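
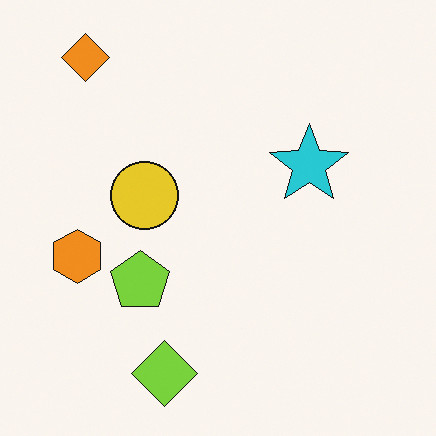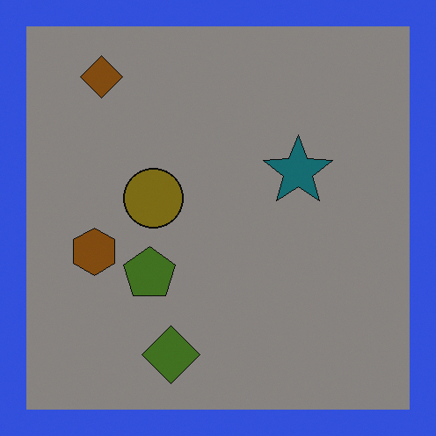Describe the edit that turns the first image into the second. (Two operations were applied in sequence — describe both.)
The transformation is: darkened a lot, then framed with a blue border.

Every pixel — background and shapes alike — is uniformly darkened. A solid blue frame runs around the edge of the second image, with the content slightly shrunk inside it.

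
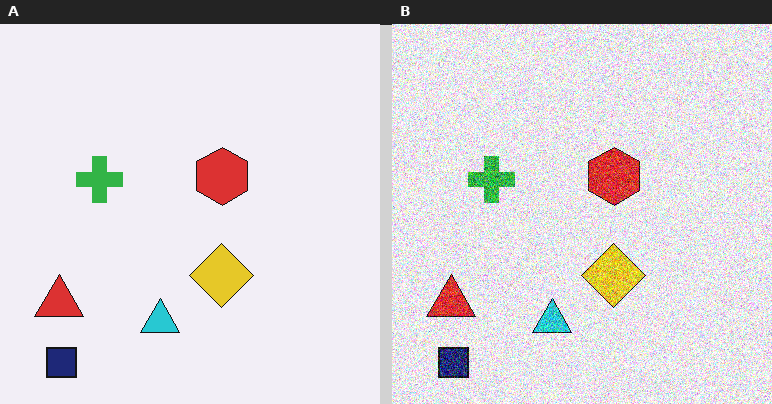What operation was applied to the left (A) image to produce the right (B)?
The right (B) image is the left (A) degraded with heavy additive noise.

Random speckle covers the whole image, including the flat background.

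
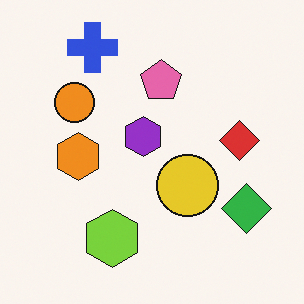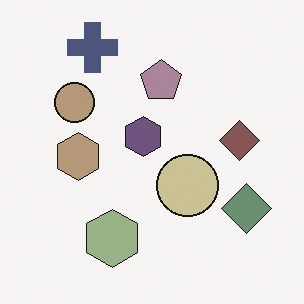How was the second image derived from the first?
The second image is the first heavily desaturated.

All colors are more muted and greyish — a global saturation change.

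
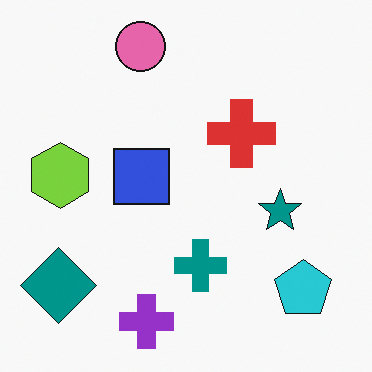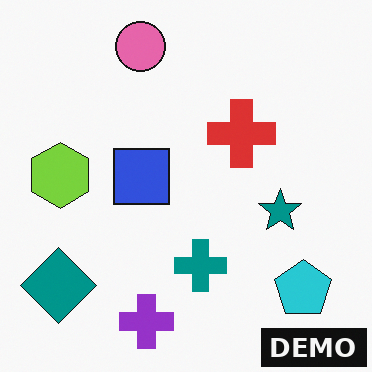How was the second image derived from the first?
It was watermarked with the text "DEMO" in the lower-right corner.

A dark label reading "DEMO" appears in the lower-right corner.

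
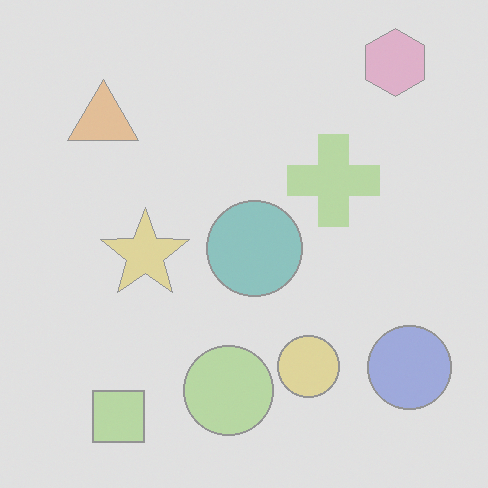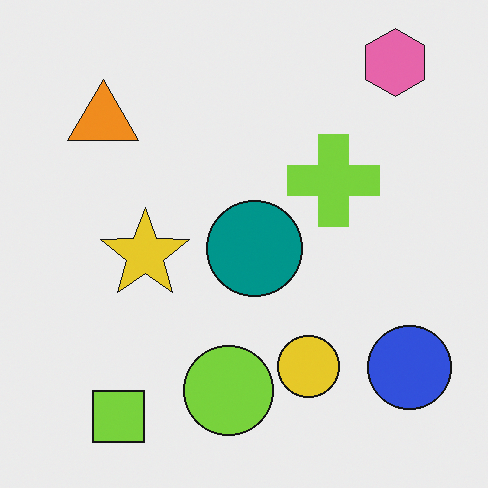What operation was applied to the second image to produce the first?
The transformation is: given much lower contrast.

Tones are pushed toward mid-grey across the whole image — a global contrast change.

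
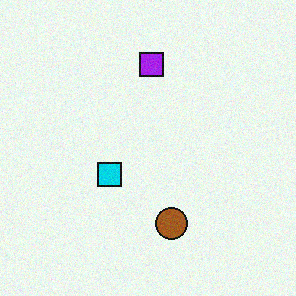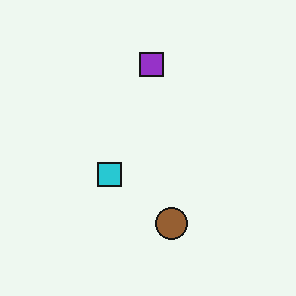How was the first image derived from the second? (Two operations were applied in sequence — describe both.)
The image was slightly oversaturated, then degraded with light additive noise.

All colors are more vivid — a global saturation change. Random speckle covers the whole image, including the flat background.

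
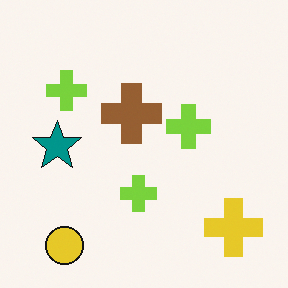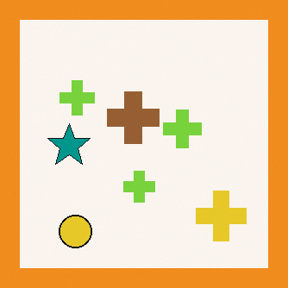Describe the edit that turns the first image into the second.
The second image is the first framed with a orange border.

A solid orange frame runs around the edge of the second image, with the content slightly shrunk inside it.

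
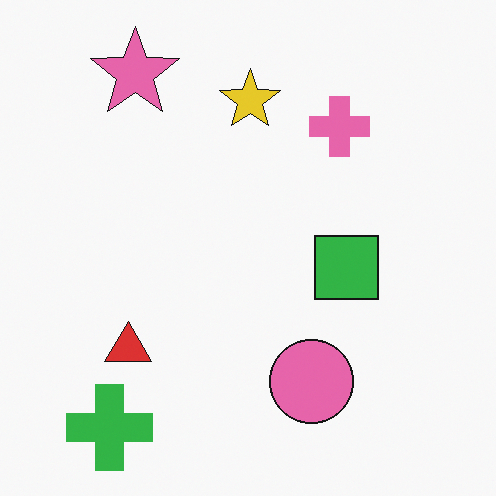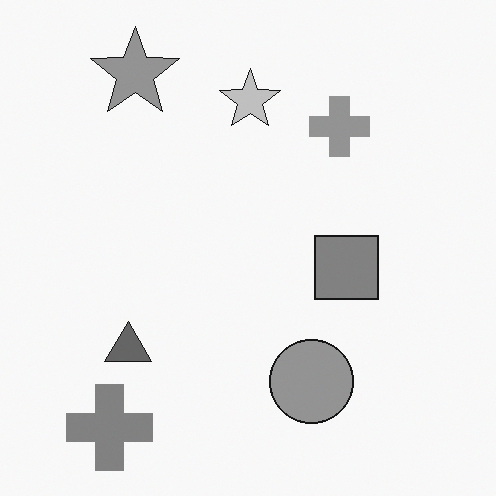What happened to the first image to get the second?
The image was converted to grayscale.

All color is removed — every shape is now a shade of grey.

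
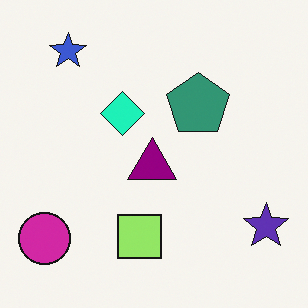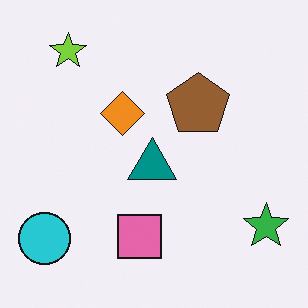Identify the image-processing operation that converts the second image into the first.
The transformation is: hue-shifted noticeably.

Every shape's color has rotated by the same amount around the hue wheel — a uniform hue shift.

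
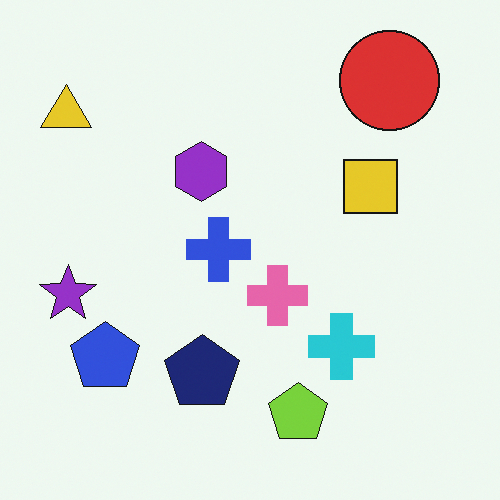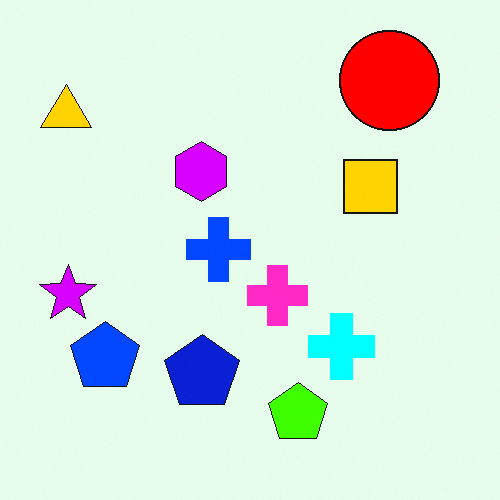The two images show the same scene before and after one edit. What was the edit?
The second image is the first made much more vivid (saturation change).

All colors are more vivid — a global saturation change.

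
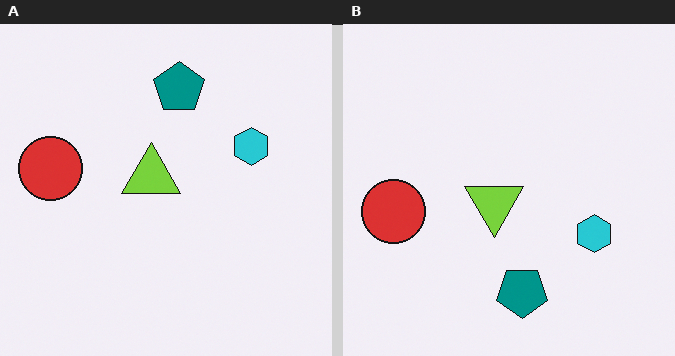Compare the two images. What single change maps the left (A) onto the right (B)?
The right (B) image is the left (A) flipped vertically (top ↔ bottom).

The teal pentagon is in the top of the left (A) image and the bottom of the right (B) — shapes on opposite sides of the horizontal midline have swapped in a mirror flip.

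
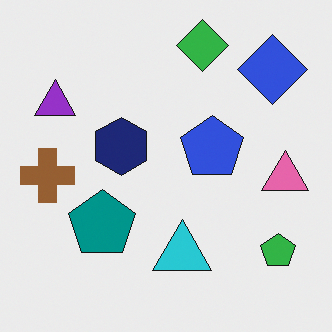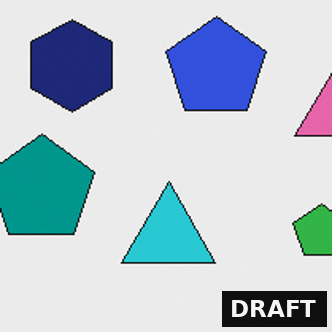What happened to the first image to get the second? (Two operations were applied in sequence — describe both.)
It was cropped to a modestly smaller region and rescaled, then watermarked with the text "DRAFT" in the lower-right corner.

The visible shapes are larger and the field of view is narrower; shapes near the original edges may be partly or wholly outside the frame — a crop-and-rescale. A dark label reading "DRAFT" appears in the lower-right corner.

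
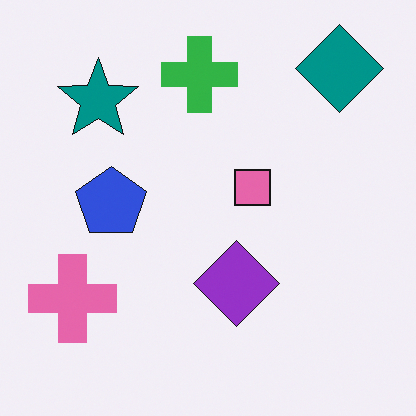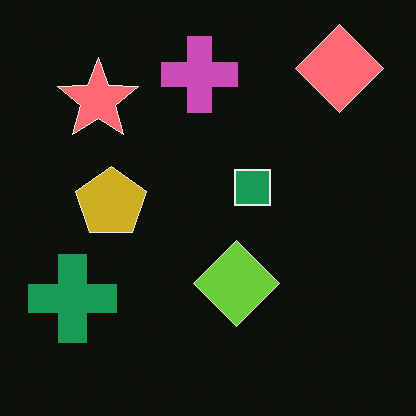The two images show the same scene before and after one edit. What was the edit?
Color-inverted (negative).

The light background has become dark and every shape's color is its complement — a photographic negative.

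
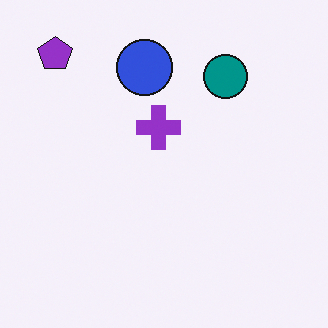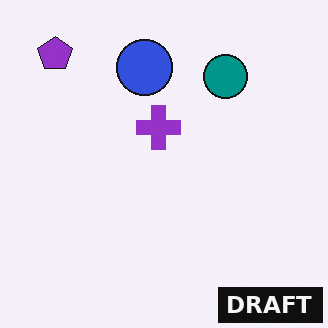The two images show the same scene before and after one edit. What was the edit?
The second image is the first watermarked with the text "DRAFT" in the lower-right corner.

A dark label reading "DRAFT" appears in the lower-right corner.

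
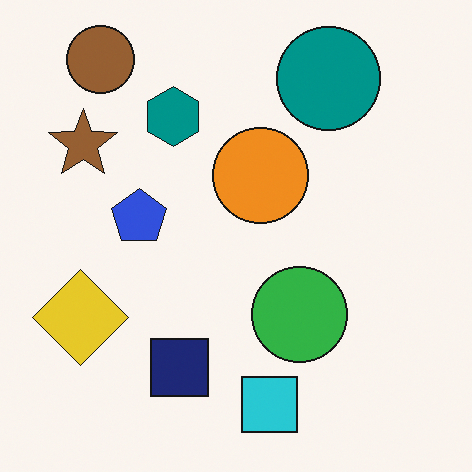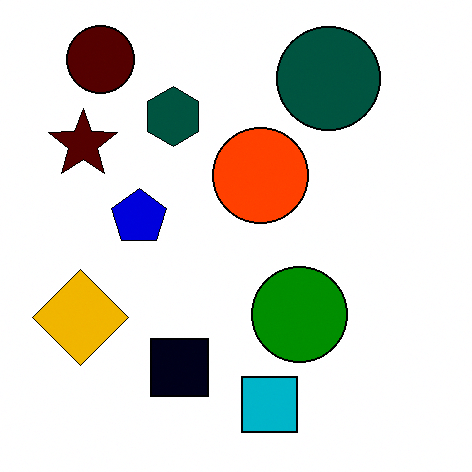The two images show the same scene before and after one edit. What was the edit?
This is the original image boosted in contrast.

Tones are pushed away from mid-grey across the whole image — a global contrast change.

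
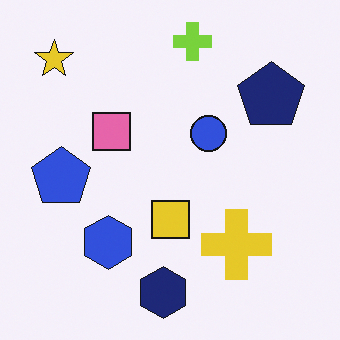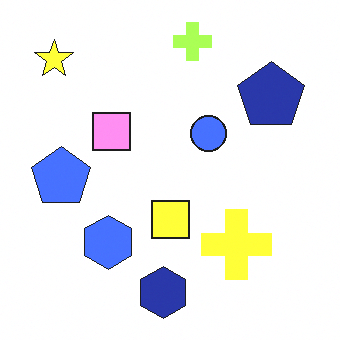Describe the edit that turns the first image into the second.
The second image is the first substantially brightened.

Every pixel — background and shapes alike — is uniformly brightened.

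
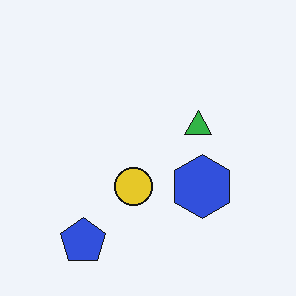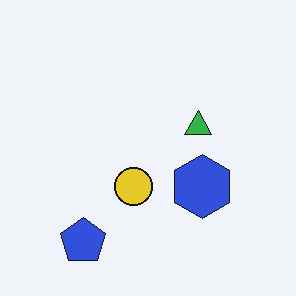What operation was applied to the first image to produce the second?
It was JPEG-compressed with visible artifacts.

Blocky 8×8 compression artifacts appear around shape edges and the flat background shows ringing — characteristic JPEG degradation.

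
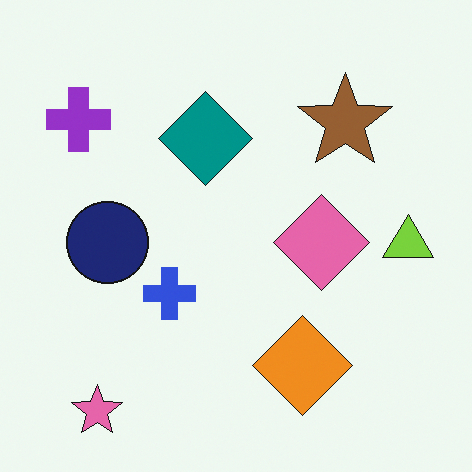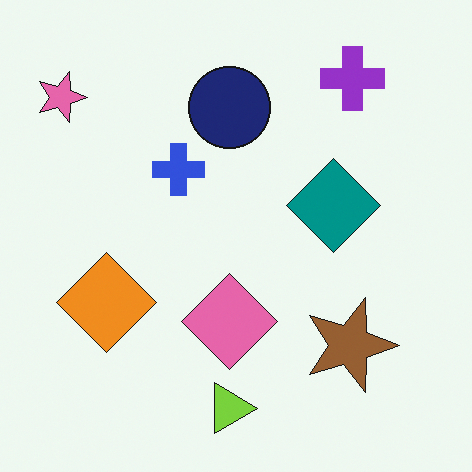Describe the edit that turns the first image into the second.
The second image is the first rotated 90° clockwise.

The pink star sits in the bottom-left of the first image and the top-left of the second — consistent with a whole-image 90° clockwise rotation.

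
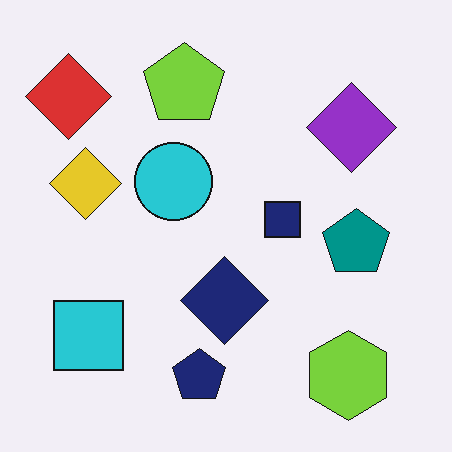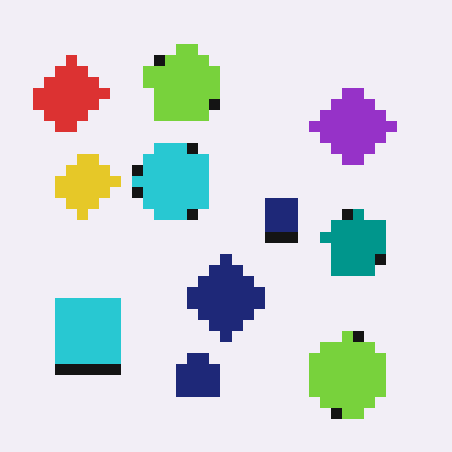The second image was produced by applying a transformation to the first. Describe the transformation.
Coarsely pixelated.

Shapes are reduced to large square blocks; fine edges and outlines are lost — a downscale-then-upscale (mosaic) effect.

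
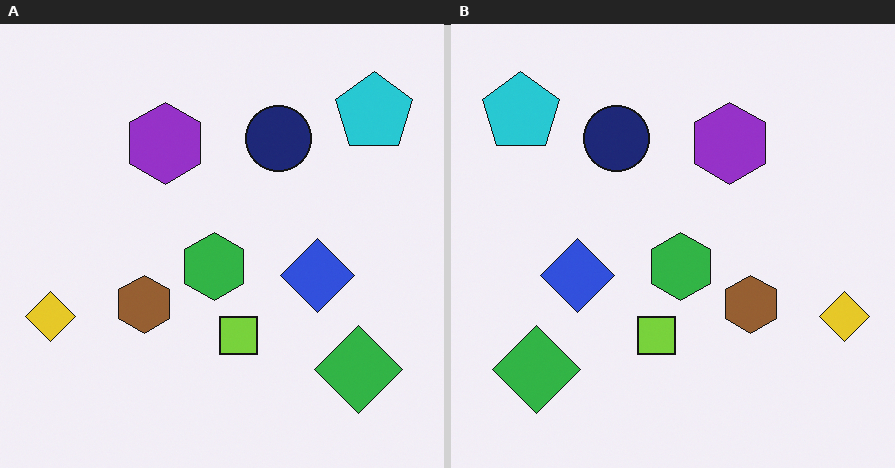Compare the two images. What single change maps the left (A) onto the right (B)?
This is the original image flipped horizontally (left ↔ right).

The yellow diamond is in the left of the left (A) image and the right of the right (B) — shapes on opposite sides of the vertical midline have swapped in a mirror flip.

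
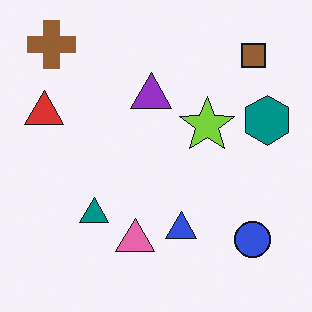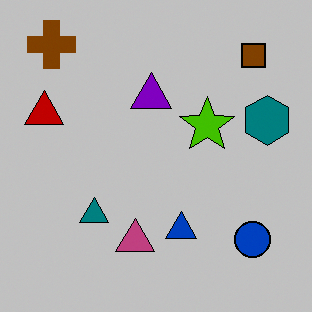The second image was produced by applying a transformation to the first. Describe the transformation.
This is the original image aggressively posterized.

Each flat color has snapped to a coarser quantized level — most visibly, the near-white background has dropped to a flat grey.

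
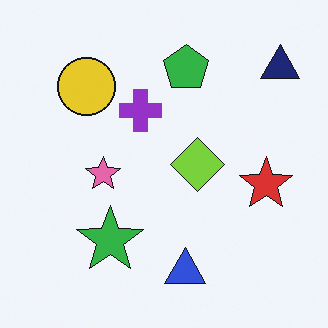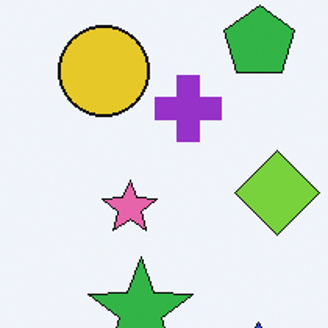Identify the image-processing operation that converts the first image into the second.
Cropped to a modestly smaller region and rescaled.

The visible shapes are larger and the field of view is narrower; shapes near the original edges may be partly or wholly outside the frame — a crop-and-rescale.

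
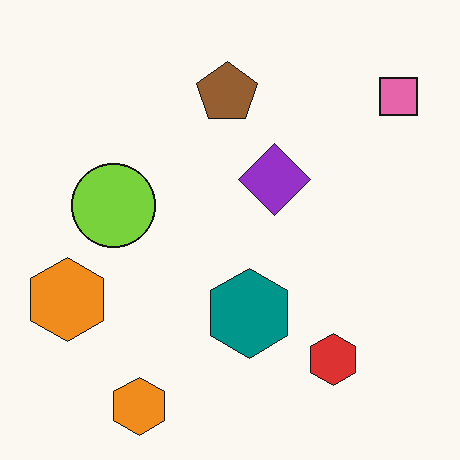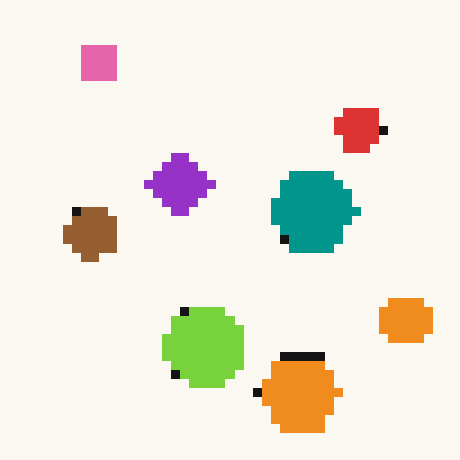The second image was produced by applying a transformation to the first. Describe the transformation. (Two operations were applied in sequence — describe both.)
It was rotated 90° counter-clockwise, then coarsely pixelated.

The pink square sits in the top-right of the first image and the top-left of the second — consistent with a whole-image 90° counter-clockwise rotation. Shapes are reduced to large square blocks; fine edges and outlines are lost — a downscale-then-upscale (mosaic) effect.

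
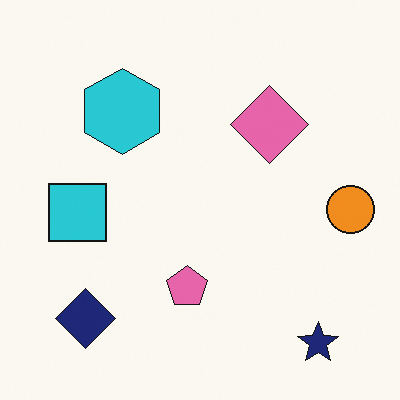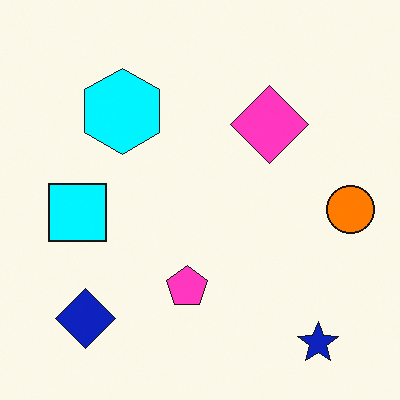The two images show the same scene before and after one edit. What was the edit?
The second image is the first made much more vivid (saturation change).

All colors are more vivid — a global saturation change.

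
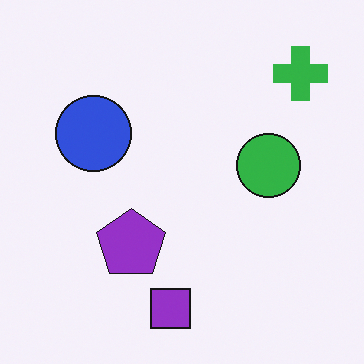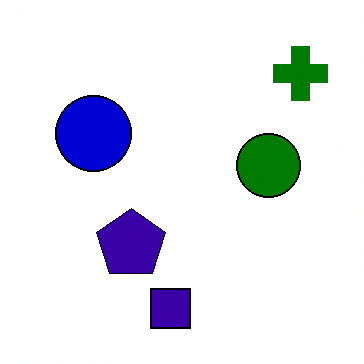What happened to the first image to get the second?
This is the original image given much higher contrast.

Tones are pushed away from mid-grey across the whole image — a global contrast change.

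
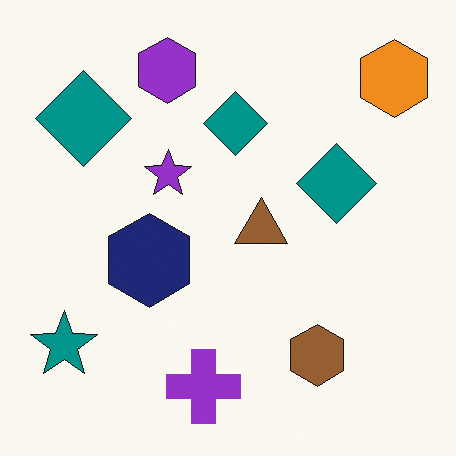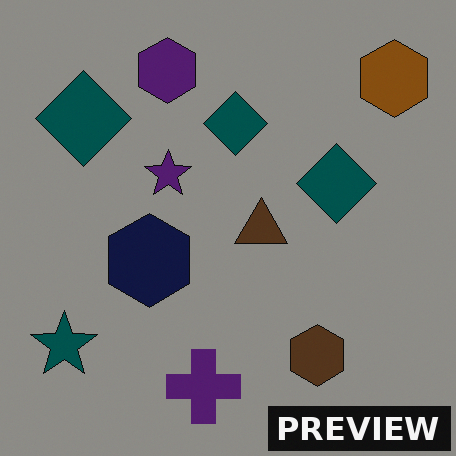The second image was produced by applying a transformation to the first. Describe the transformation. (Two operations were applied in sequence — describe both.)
The second image is the first noticeably darkened, then watermarked with the text "PREVIEW" in the lower-right corner.

Every pixel — background and shapes alike — is uniformly darkened. A dark label reading "PREVIEW" appears in the lower-right corner.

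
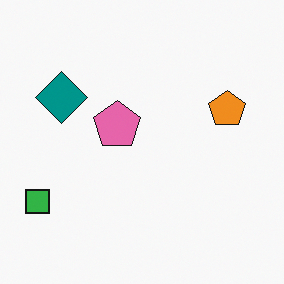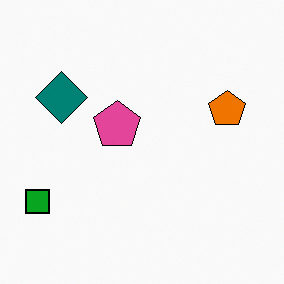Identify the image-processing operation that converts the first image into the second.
It was given slightly increased contrast.

Tones are pushed away from mid-grey across the whole image — a global contrast change.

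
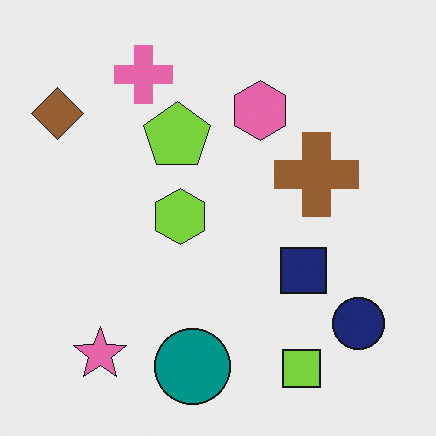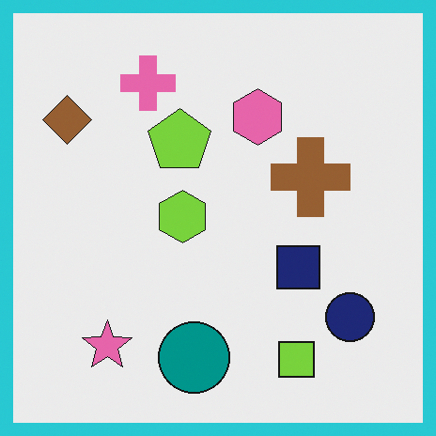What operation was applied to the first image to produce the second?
Framed with a cyan border.

A solid cyan frame runs around the edge of the second image, with the content slightly shrunk inside it.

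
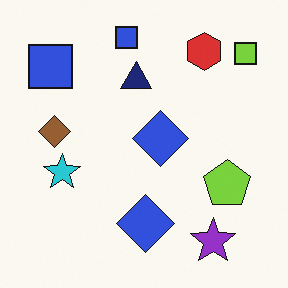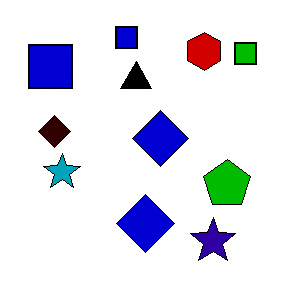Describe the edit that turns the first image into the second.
The image was boosted in contrast.

Tones are pushed away from mid-grey across the whole image — a global contrast change.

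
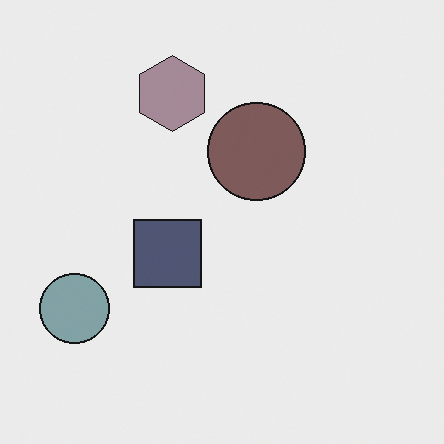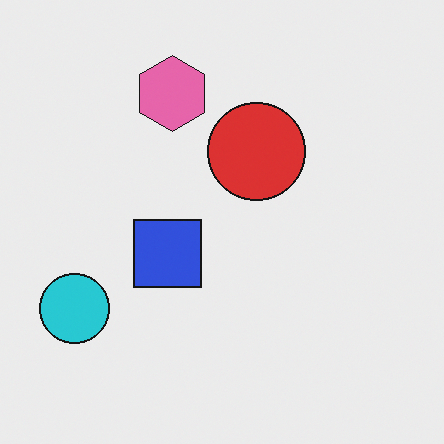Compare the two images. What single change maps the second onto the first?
This is the original image made much more muted (saturation change).

All colors are more muted and greyish — a global saturation change.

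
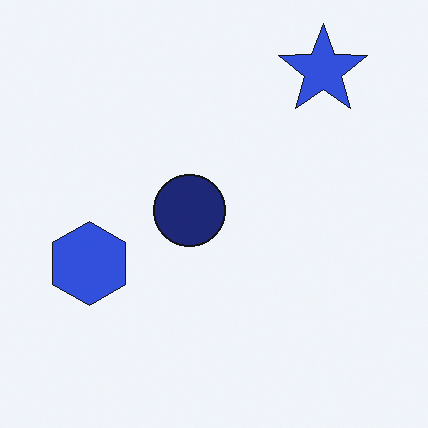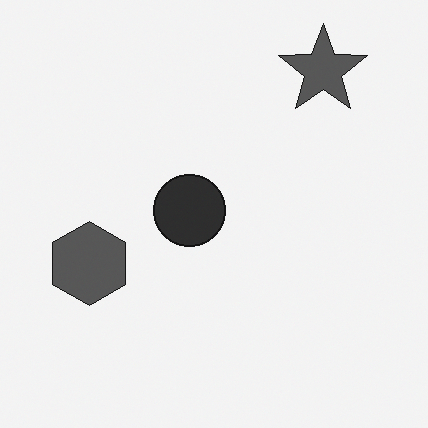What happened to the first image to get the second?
It was converted to grayscale.

All color is removed — every shape is now a shade of grey.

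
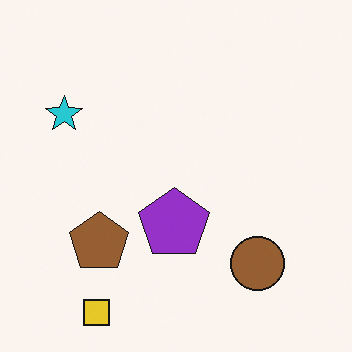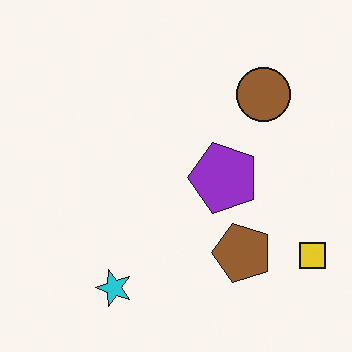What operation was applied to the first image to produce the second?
Rotated 90° counter-clockwise.

The yellow square sits in the bottom-left of the first image and the bottom-right of the second — consistent with a whole-image 90° counter-clockwise rotation.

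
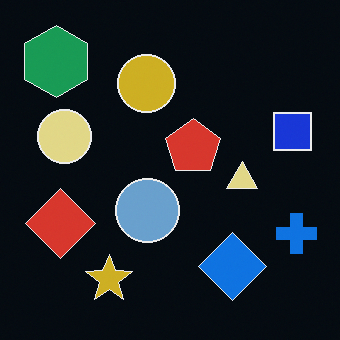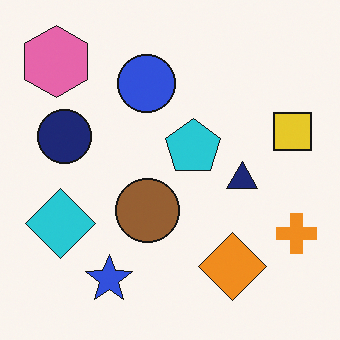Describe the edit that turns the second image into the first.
Color-inverted (negative).

The light background has become dark and every shape's color is its complement — a photographic negative.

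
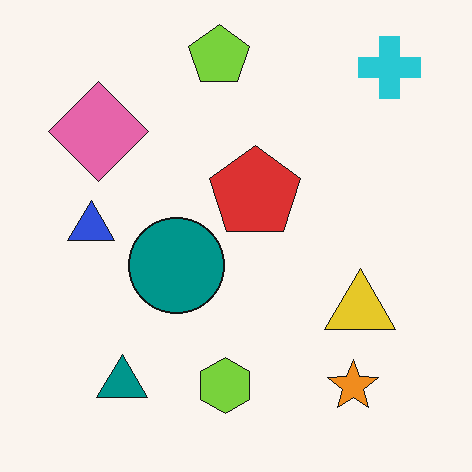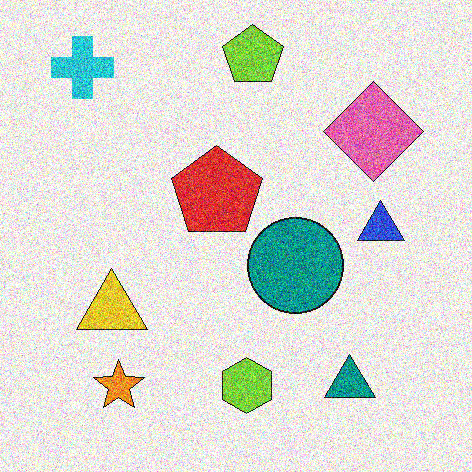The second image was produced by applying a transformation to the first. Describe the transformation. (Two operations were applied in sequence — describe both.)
The second image is the first degraded with heavy additive noise, then flipped horizontally (left ↔ right).

Random speckle covers the whole image, including the flat background. The cyan cross is in the top-right of the first image and the top-left of the second — shapes on opposite sides of the vertical midline have swapped in a mirror flip.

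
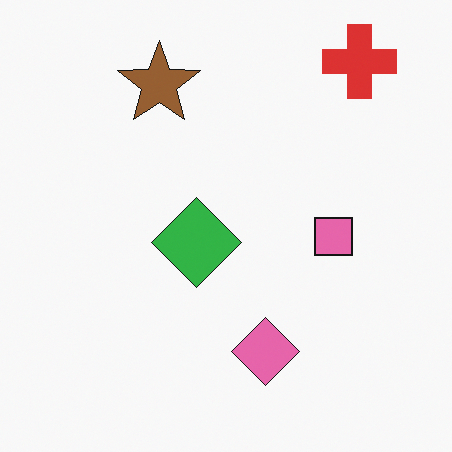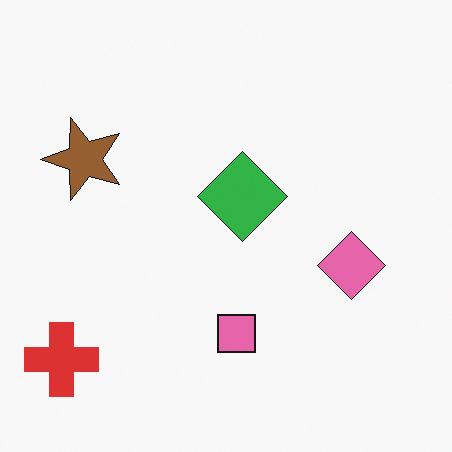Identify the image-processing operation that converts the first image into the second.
It was transposed (reflected across the top-left ↔ bottom-right diagonal).

Shapes have swapped their row and column positions — what was in the top-right is now in the bottom-left — a diagonal reflection.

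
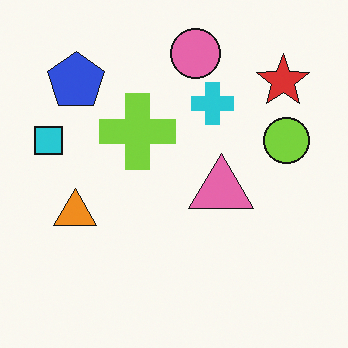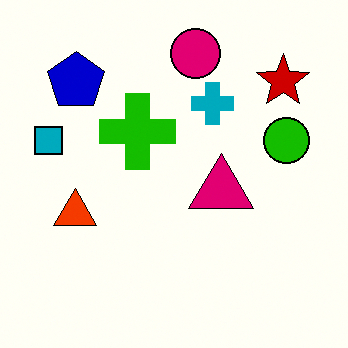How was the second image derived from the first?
The transformation is: boosted in contrast.

Tones are pushed away from mid-grey across the whole image — a global contrast change.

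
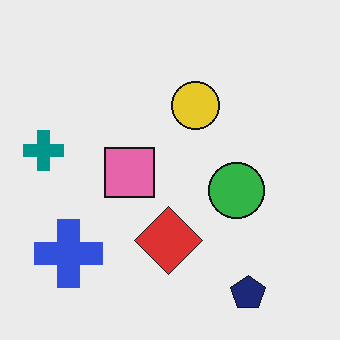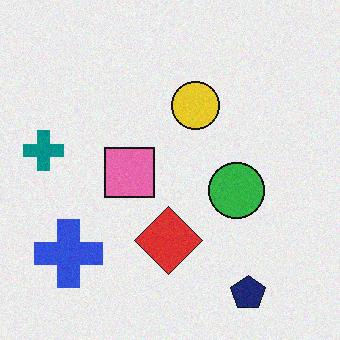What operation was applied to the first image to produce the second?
The transformation is: degraded with subtle gaussian noise.

Random speckle covers the whole image, including the flat background.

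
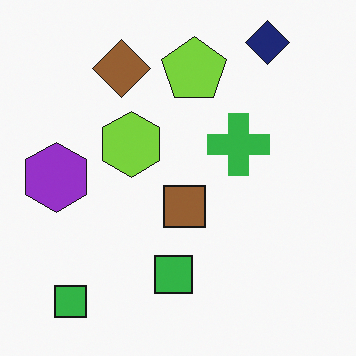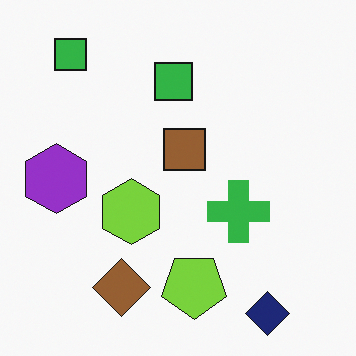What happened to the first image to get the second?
This is the original image flipped vertically (top ↔ bottom).

The navy diamond is in the top-right of the first image and the bottom-right of the second — shapes on opposite sides of the horizontal midline have swapped in a mirror flip.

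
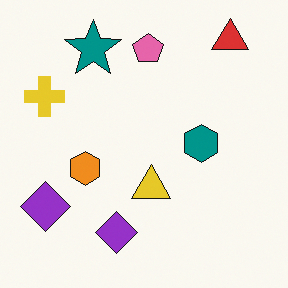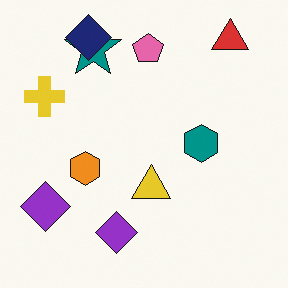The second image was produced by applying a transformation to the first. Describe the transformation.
The image was overlaid with an additional navy diamond.

A navy diamond appears in the second image that is absent from the first.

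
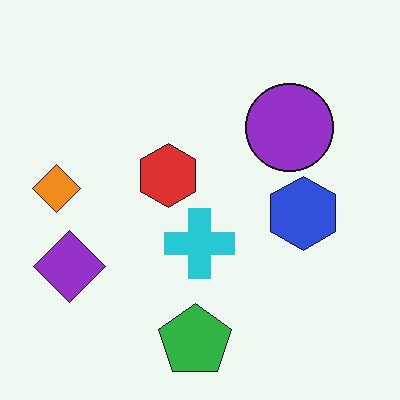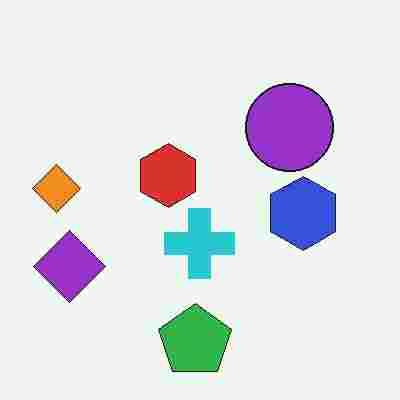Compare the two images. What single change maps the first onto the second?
It was degraded with heavy JPEG compression.

Blocky 8×8 compression artifacts appear around shape edges and the flat background shows ringing — characteristic JPEG degradation.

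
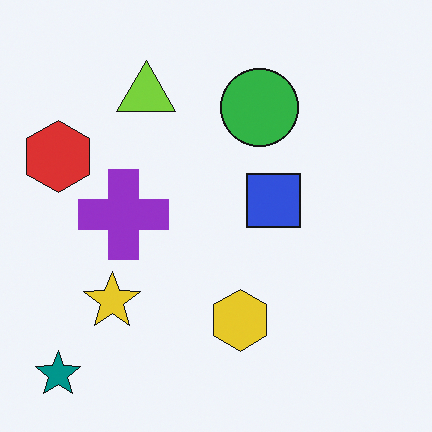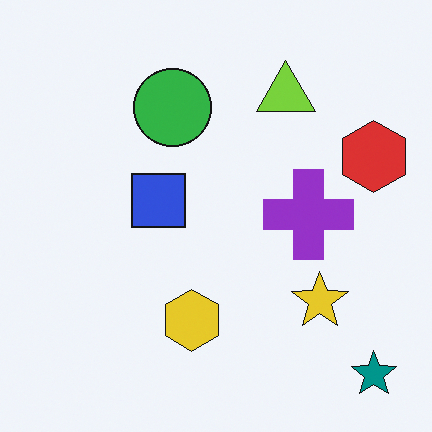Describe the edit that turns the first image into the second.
Flipped horizontally (left ↔ right).

The red hexagon is in the left of the first image and the right of the second — shapes on opposite sides of the vertical midline have swapped in a mirror flip.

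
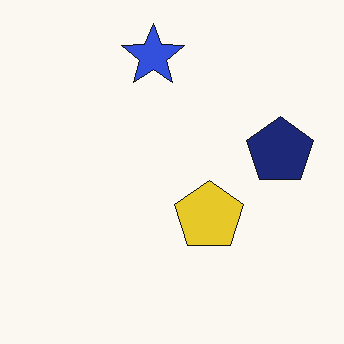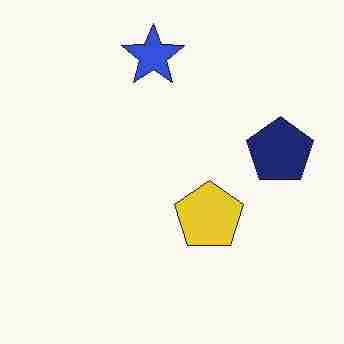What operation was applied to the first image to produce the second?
The transformation is: heavily JPEG-compressed with obvious blocking artifacts.

Blocky 8×8 compression artifacts appear around shape edges and the flat background shows ringing — characteristic JPEG degradation.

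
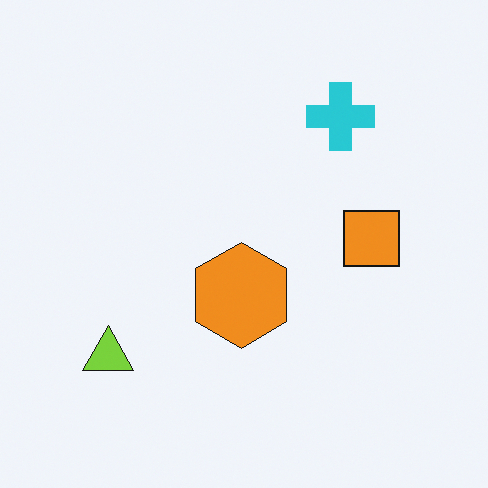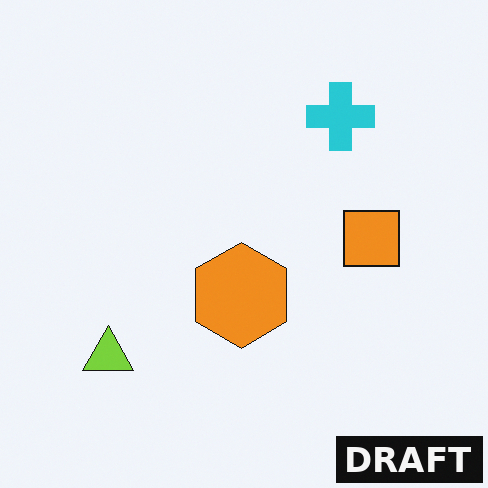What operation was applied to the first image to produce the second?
The second image is the first watermarked with the text "DRAFT" in the lower-right corner.

A dark label reading "DRAFT" appears in the lower-right corner.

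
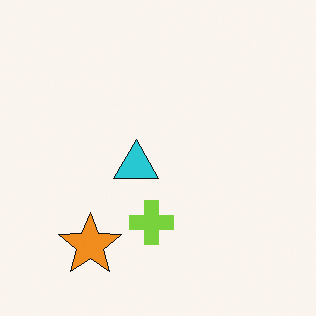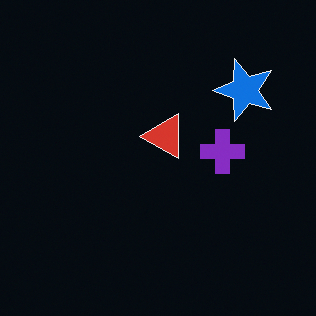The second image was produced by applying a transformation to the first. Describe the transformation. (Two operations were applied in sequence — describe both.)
The transformation is: transposed (reflected across the top-left ↔ bottom-right diagonal), then color-inverted (negative).

Shapes have swapped their row and column positions — what was in the top-right is now in the bottom-left — a diagonal reflection. The light background has become dark and every shape's color is its complement — a photographic negative.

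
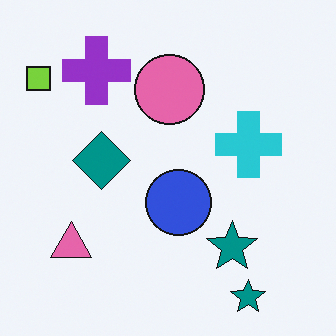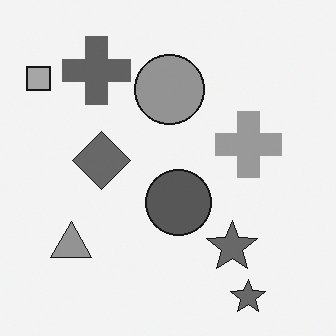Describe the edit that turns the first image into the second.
It was converted to grayscale.

All color is removed — every shape is now a shade of grey.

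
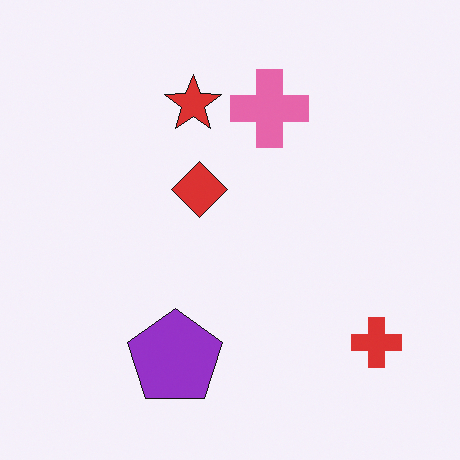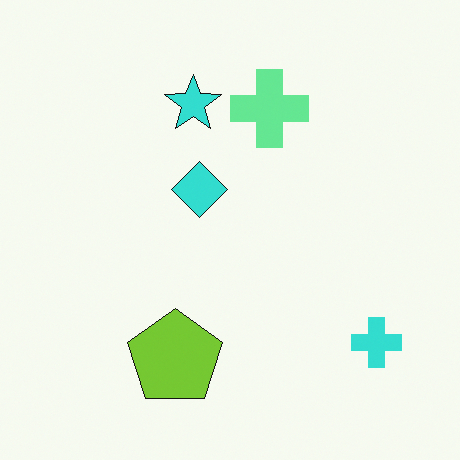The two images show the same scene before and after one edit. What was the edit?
The second image is the first hue-shifted by a large amount.

Every shape's color has rotated by the same amount around the hue wheel — a uniform hue shift.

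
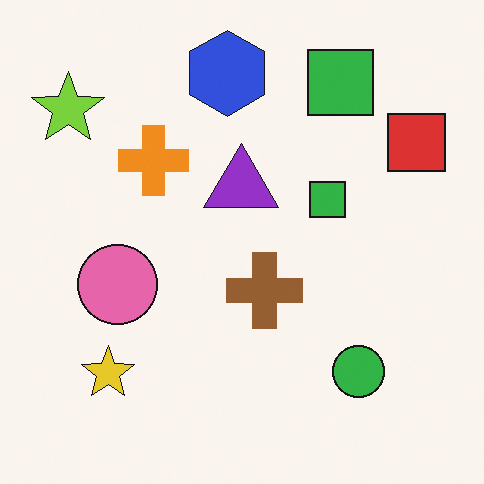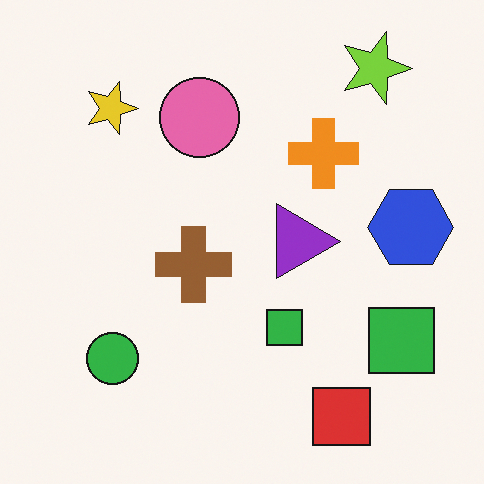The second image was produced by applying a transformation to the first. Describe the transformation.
This is the original image rotated 90° clockwise.

The lime star sits in the top-left of the first image and the top-right of the second — consistent with a whole-image 90° clockwise rotation.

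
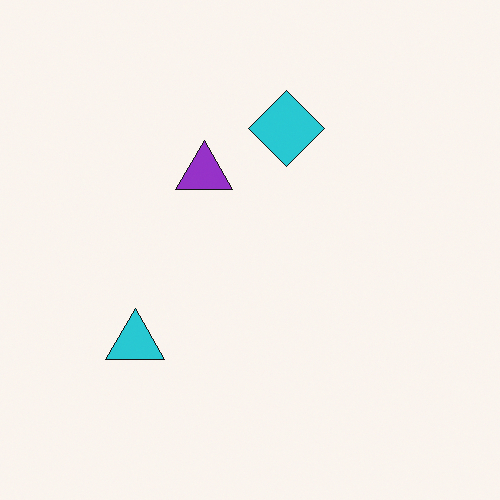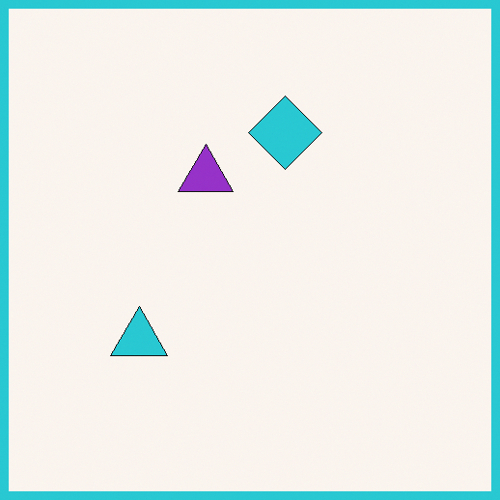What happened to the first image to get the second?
Framed with a cyan border.

A solid cyan frame runs around the edge of the second image, with the content slightly shrunk inside it.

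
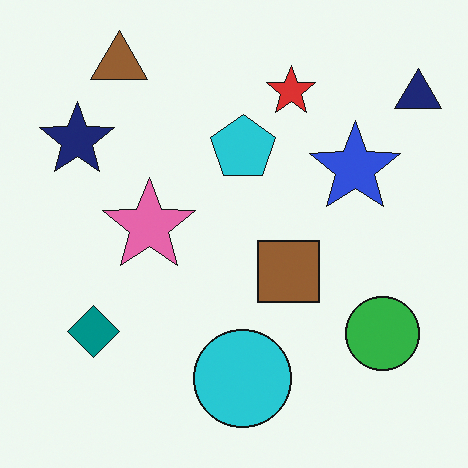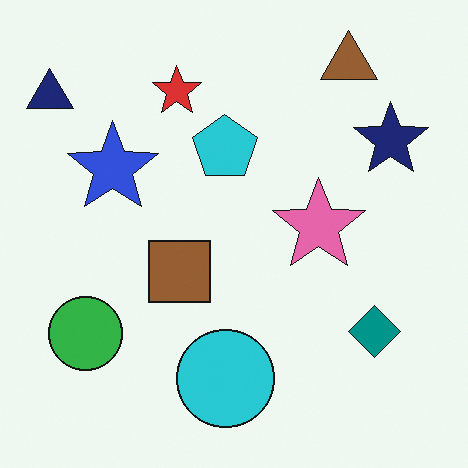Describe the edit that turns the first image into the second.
It was flipped horizontally (left ↔ right).

The navy triangle is in the top-right of the first image and the top-left of the second — shapes on opposite sides of the vertical midline have swapped in a mirror flip.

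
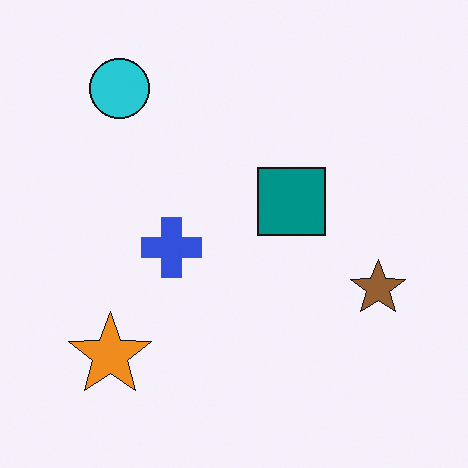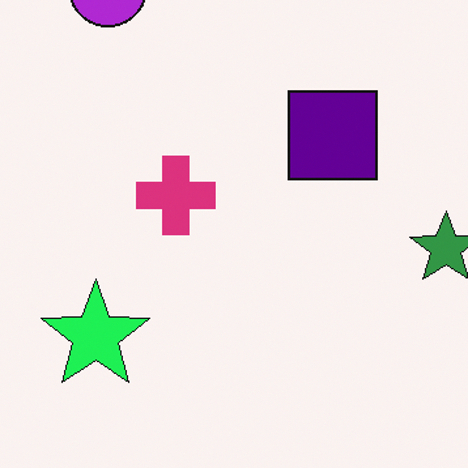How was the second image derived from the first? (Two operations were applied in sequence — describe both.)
It was cropped slightly and scaled back up, then hue-shifted through roughly a third of the color wheel.

The visible shapes are larger and the field of view is narrower; shapes near the original edges may be partly or wholly outside the frame — a crop-and-rescale. Every shape's color has rotated by the same amount around the hue wheel — a uniform hue shift.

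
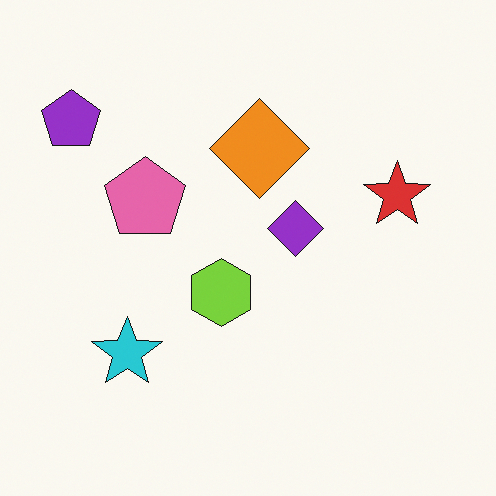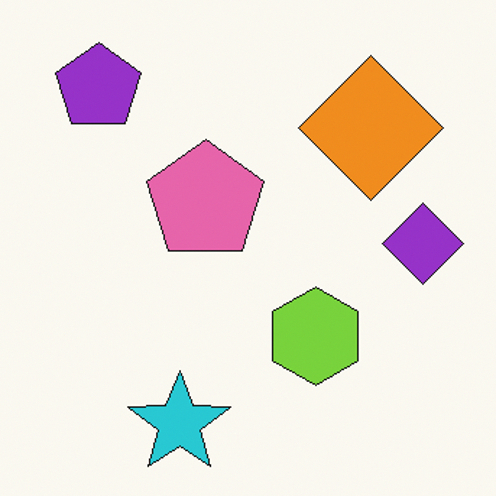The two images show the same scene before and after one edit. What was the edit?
This is the original image cropped to a modestly smaller region and rescaled.

The visible shapes are larger and the field of view is narrower; shapes near the original edges may be partly or wholly outside the frame — a crop-and-rescale.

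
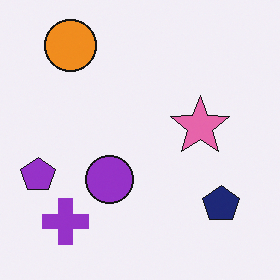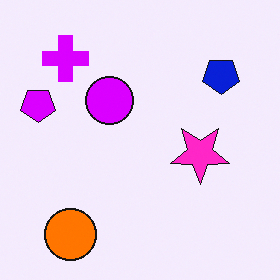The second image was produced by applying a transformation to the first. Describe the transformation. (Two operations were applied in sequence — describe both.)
The image was flipped vertically (top ↔ bottom), then made much more vivid (saturation change).

The orange circle is in the top-left of the first image and the bottom-left of the second — shapes on opposite sides of the horizontal midline have swapped in a mirror flip. All colors are more vivid — a global saturation change.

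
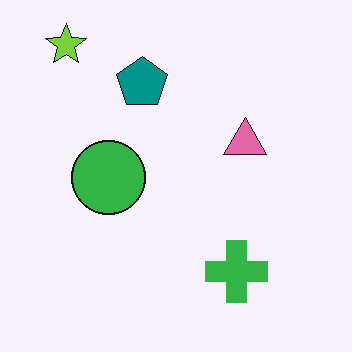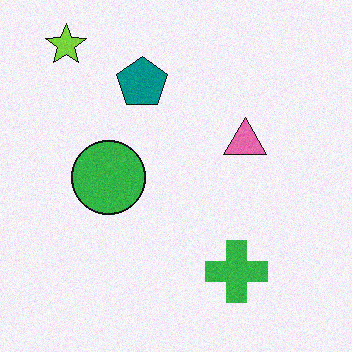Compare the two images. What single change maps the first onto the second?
Degraded with light additive noise.

Random speckle covers the whole image, including the flat background.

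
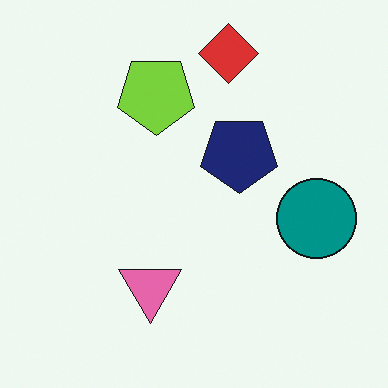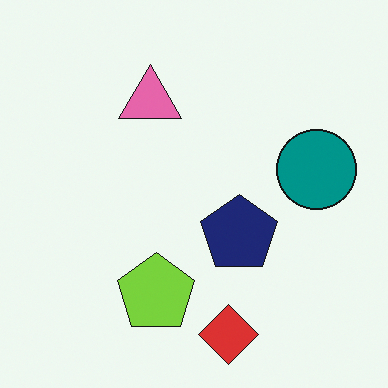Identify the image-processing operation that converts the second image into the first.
The first image is the second flipped vertically (top ↔ bottom).

The red diamond is in the bottom of the second image and the top of the first — shapes on opposite sides of the horizontal midline have swapped in a mirror flip.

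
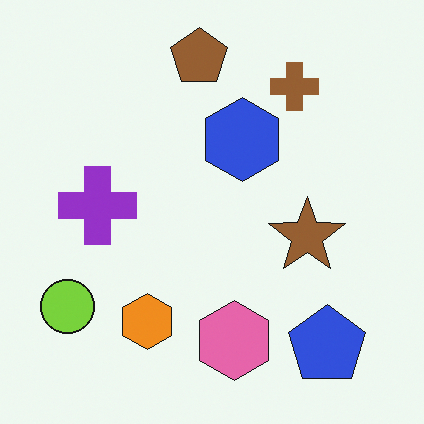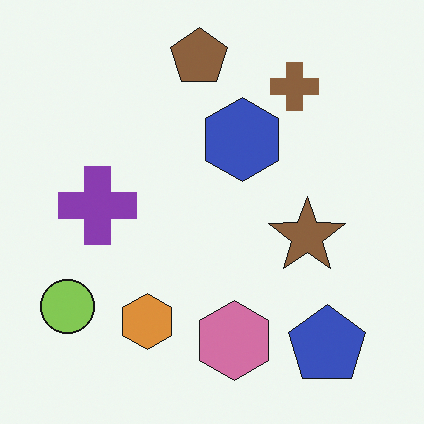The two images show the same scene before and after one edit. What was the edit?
It was slightly desaturated.

All colors are more muted and greyish — a global saturation change.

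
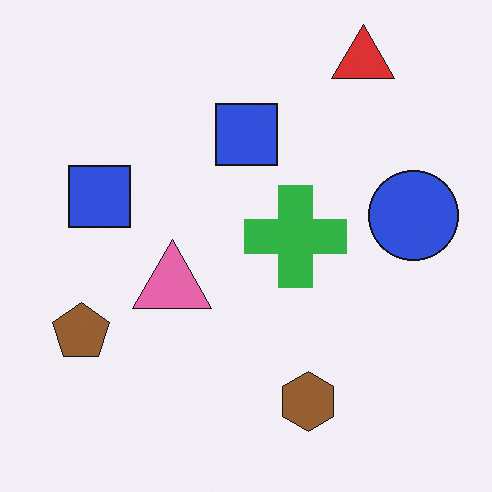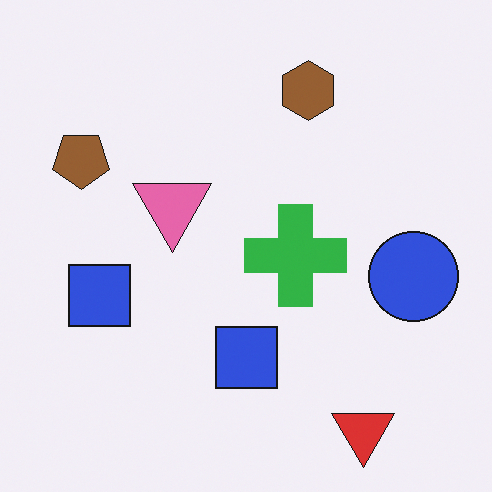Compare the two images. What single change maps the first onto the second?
The image was flipped vertically (top ↔ bottom).

The red triangle is in the top-right of the first image and the bottom-right of the second — shapes on opposite sides of the horizontal midline have swapped in a mirror flip.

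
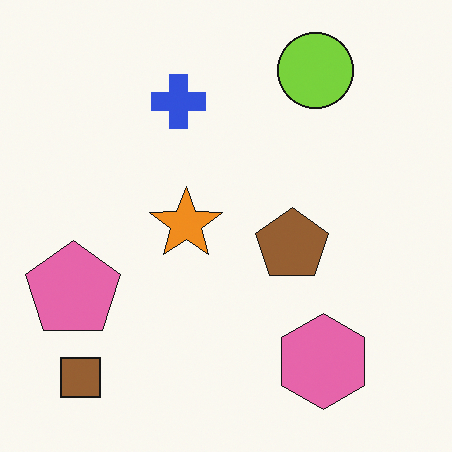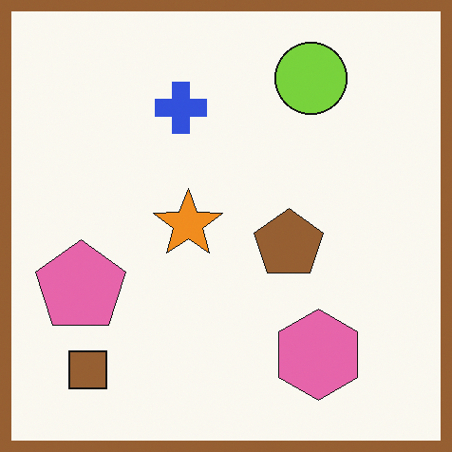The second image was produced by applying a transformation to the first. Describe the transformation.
Framed with a brown border.

A solid brown frame runs around the edge of the second image, with the content slightly shrunk inside it.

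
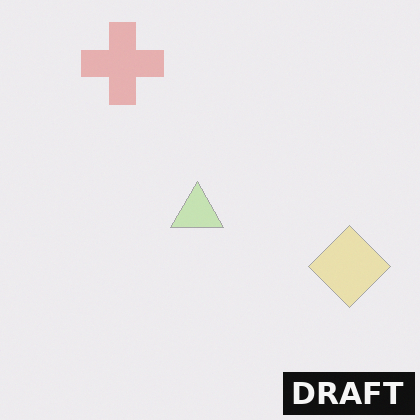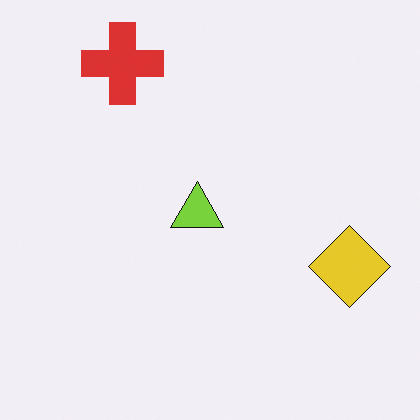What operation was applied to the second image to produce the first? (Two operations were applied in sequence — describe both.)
It was given much lower contrast, then watermarked with the text "DRAFT" in the lower-right corner.

Tones are pushed toward mid-grey across the whole image — a global contrast change. A dark label reading "DRAFT" appears in the lower-right corner.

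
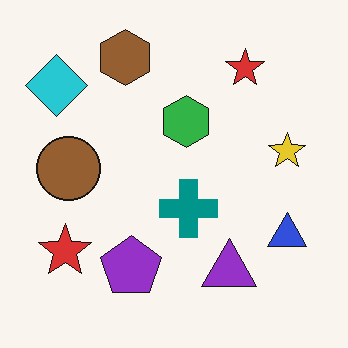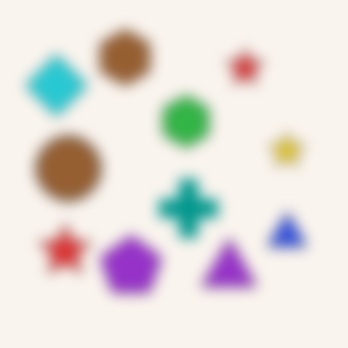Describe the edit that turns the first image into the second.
The second image is the first heavily blurred.

Shape edges and outlines are uniformly softened across the whole image.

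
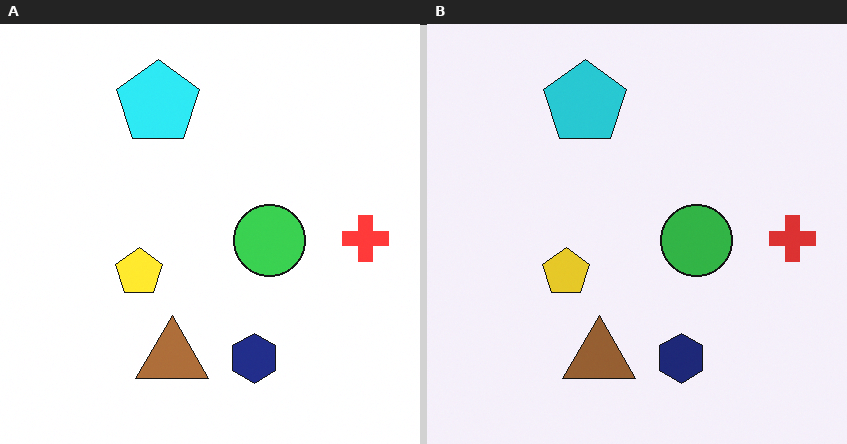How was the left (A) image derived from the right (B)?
The image was slightly brightened.

Every pixel — background and shapes alike — is uniformly brightened.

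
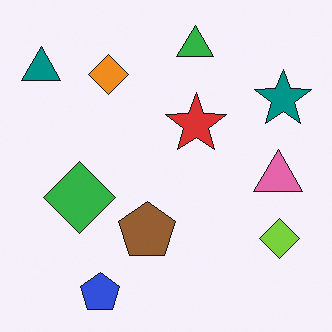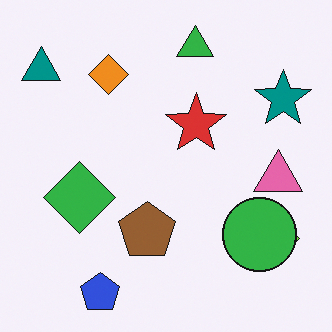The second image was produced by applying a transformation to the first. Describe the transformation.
The second image is the first overlaid with an additional green circle.

A green circle appears in the second image that is absent from the first.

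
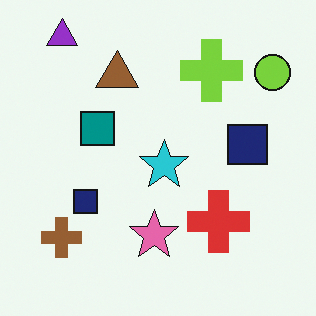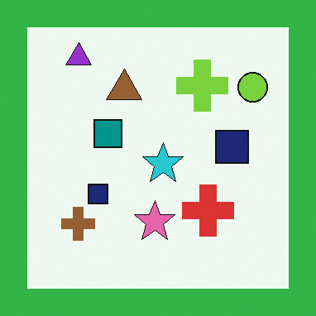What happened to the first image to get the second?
It was framed with a green border.

A solid green frame runs around the edge of the second image, with the content slightly shrunk inside it.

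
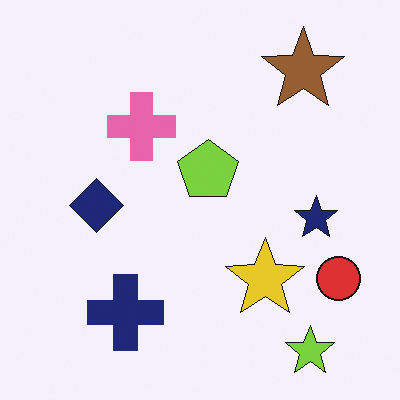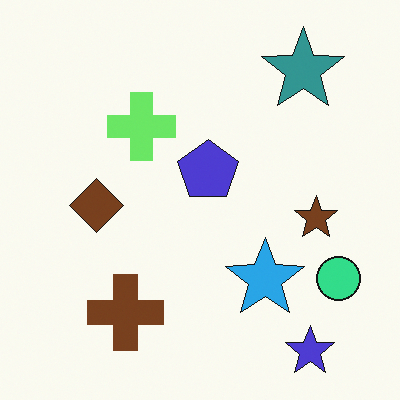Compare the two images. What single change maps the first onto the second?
Hue-shifted noticeably.

Every shape's color has rotated by the same amount around the hue wheel — a uniform hue shift.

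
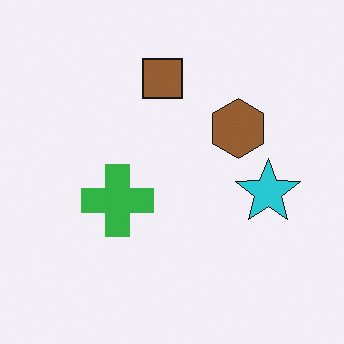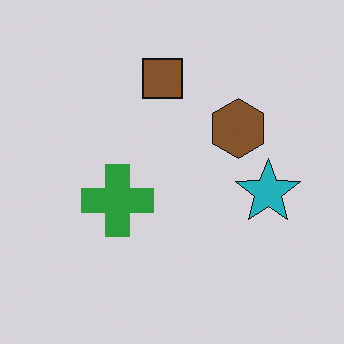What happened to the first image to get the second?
The image was slightly darkened.

Every pixel — background and shapes alike — is uniformly darkened.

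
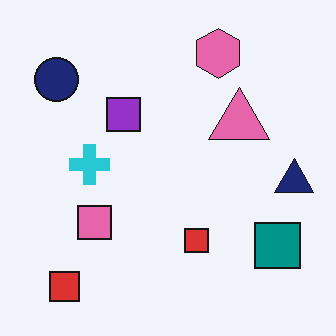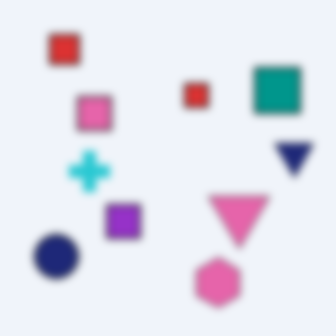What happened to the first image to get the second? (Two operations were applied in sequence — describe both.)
Flipped vertically (top ↔ bottom), then moderately blurred.

The pink hexagon is in the top of the first image and the bottom of the second — shapes on opposite sides of the horizontal midline have swapped in a mirror flip. Shape edges and outlines are uniformly softened across the whole image.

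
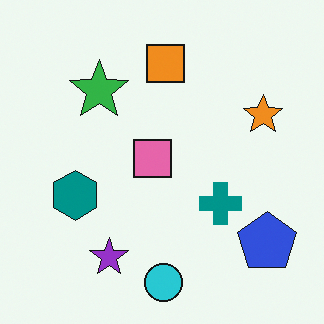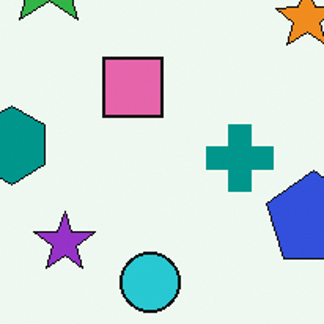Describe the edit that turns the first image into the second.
The image was cropped to a modestly smaller region and rescaled.

The visible shapes are larger and the field of view is narrower; shapes near the original edges may be partly or wholly outside the frame — a crop-and-rescale.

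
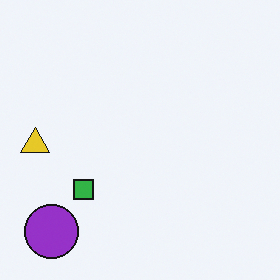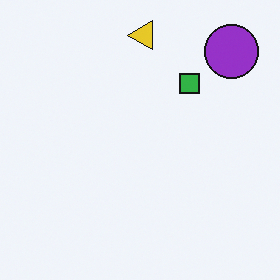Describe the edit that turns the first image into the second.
It was transposed (reflected across the top-left ↔ bottom-right diagonal).

Shapes have swapped their row and column positions — what was in the top-right is now in the bottom-left — a diagonal reflection.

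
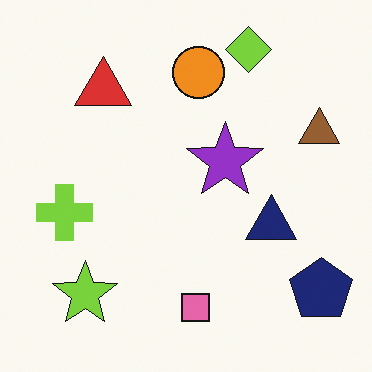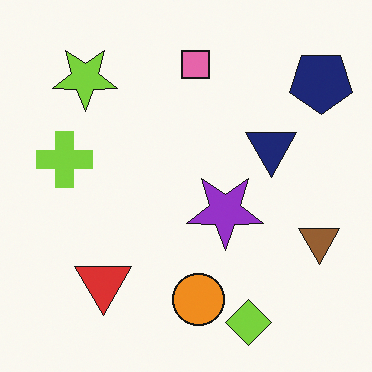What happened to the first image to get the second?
This is the original image flipped vertically (top ↔ bottom).

The lime diamond is in the top of the first image and the bottom of the second — shapes on opposite sides of the horizontal midline have swapped in a mirror flip.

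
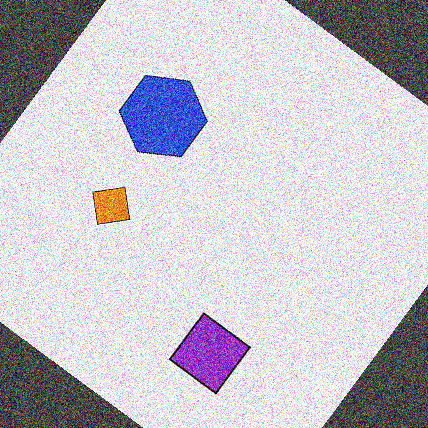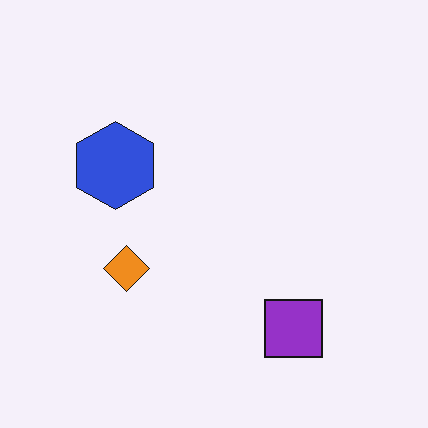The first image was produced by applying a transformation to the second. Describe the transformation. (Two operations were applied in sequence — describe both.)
The transformation is: rotated clockwise by a large amount — several tens of degrees, then degraded with a thick layer of grain.

Every shape is tilted by the same angle and the image corners show triangular fill wedges — a whole-image rotation by a non-right angle. Random speckle covers the whole image, including the flat background.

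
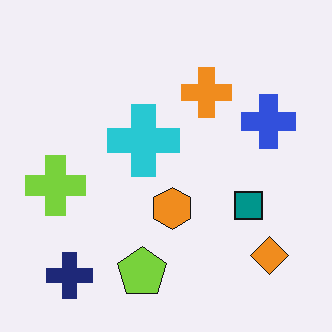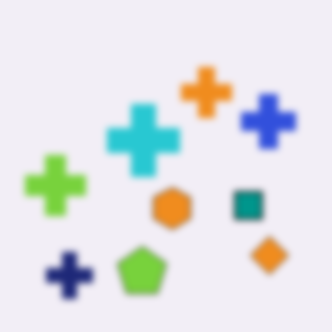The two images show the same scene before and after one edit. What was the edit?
It was noticeably gaussian-blurred.

Shape edges and outlines are uniformly softened across the whole image.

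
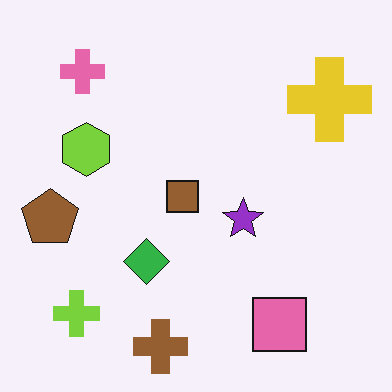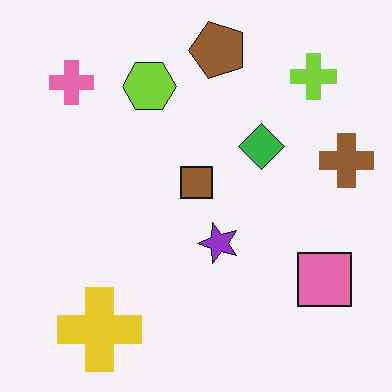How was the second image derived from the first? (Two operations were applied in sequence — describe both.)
It was JPEG-compressed with visible artifacts, then transposed (reflected across the top-left ↔ bottom-right diagonal).

Blocky 8×8 compression artifacts appear around shape edges and the flat background shows ringing — characteristic JPEG degradation. Shapes have swapped their row and column positions — what was in the top-right is now in the bottom-left — a diagonal reflection.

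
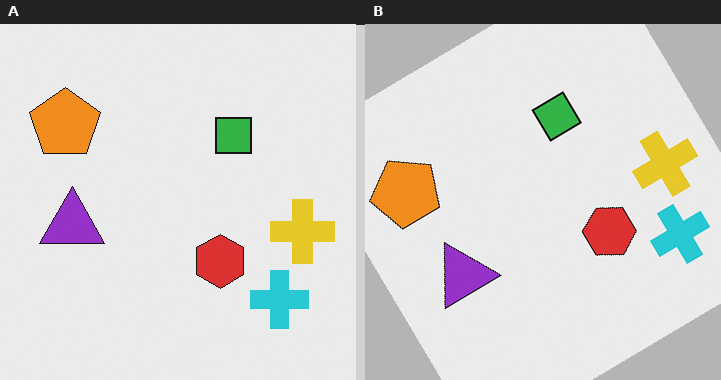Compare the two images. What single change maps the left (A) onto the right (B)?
The image was rotated counter-clockwise by a large amount — several tens of degrees.

Every shape is tilted by the same angle and the image corners show triangular fill wedges — a whole-image rotation by a non-right angle.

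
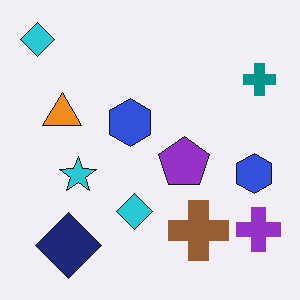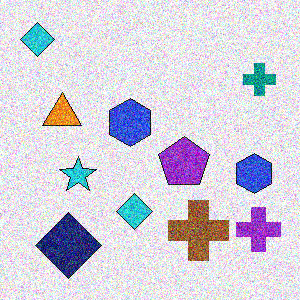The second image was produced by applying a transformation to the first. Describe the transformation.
This is the original image degraded with heavy additive noise.

Random speckle covers the whole image, including the flat background.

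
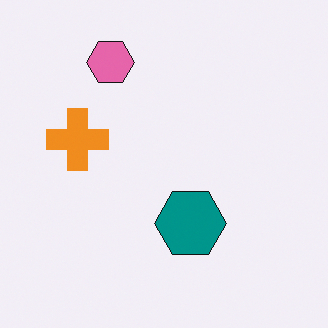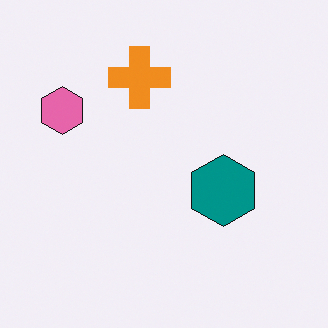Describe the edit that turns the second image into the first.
The first image is the second transposed (reflected across the top-left ↔ bottom-right diagonal).

Shapes have swapped their row and column positions — what was in the top-right is now in the bottom-left — a diagonal reflection.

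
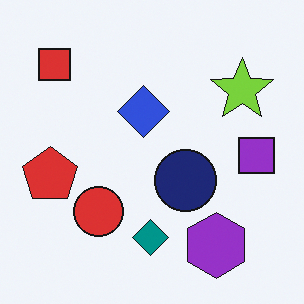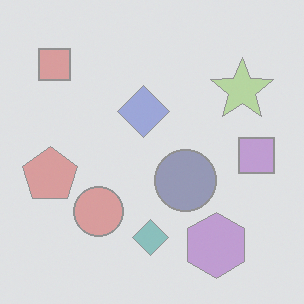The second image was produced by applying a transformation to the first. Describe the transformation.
It was washed out (contrast reduced).

Tones are pushed toward mid-grey across the whole image — a global contrast change.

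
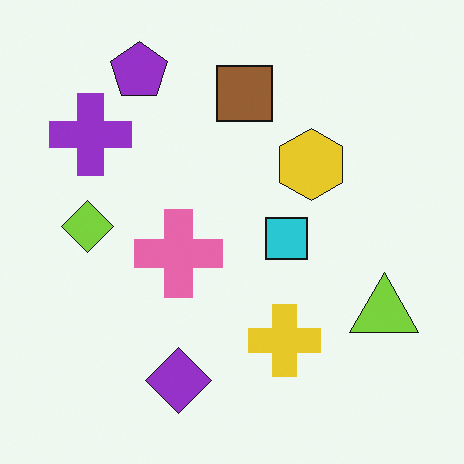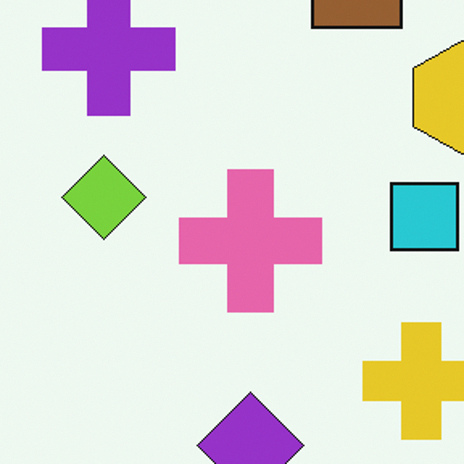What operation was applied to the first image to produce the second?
The transformation is: cropped to a modestly smaller region and rescaled.

The visible shapes are larger and the field of view is narrower; shapes near the original edges may be partly or wholly outside the frame — a crop-and-rescale.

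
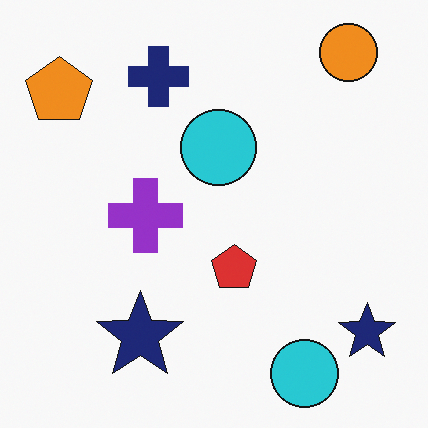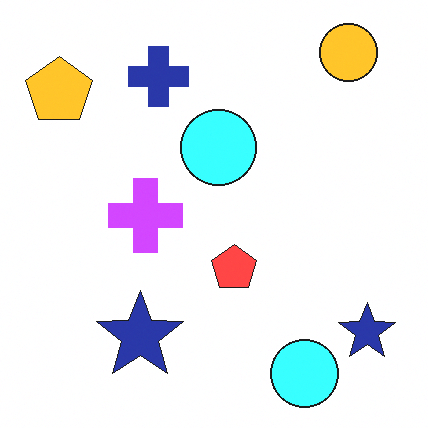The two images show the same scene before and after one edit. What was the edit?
The transformation is: noticeably brightened.

Every pixel — background and shapes alike — is uniformly brightened.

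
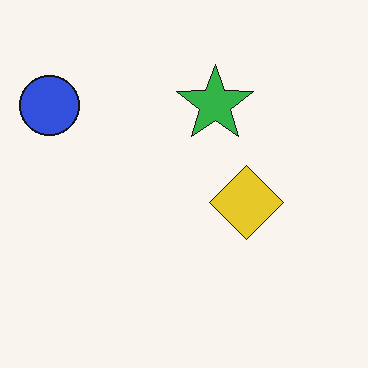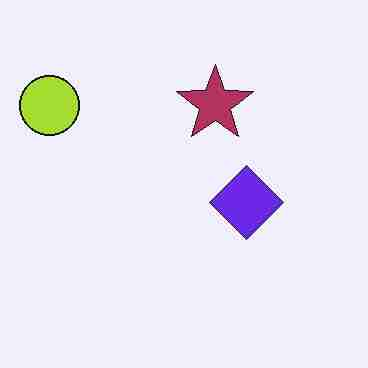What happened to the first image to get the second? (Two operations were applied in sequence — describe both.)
The second image is the first hue-shifted by a large amount, then degraded with heavy JPEG compression.

Every shape's color has rotated by the same amount around the hue wheel — a uniform hue shift. Blocky 8×8 compression artifacts appear around shape edges and the flat background shows ringing — characteristic JPEG degradation.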